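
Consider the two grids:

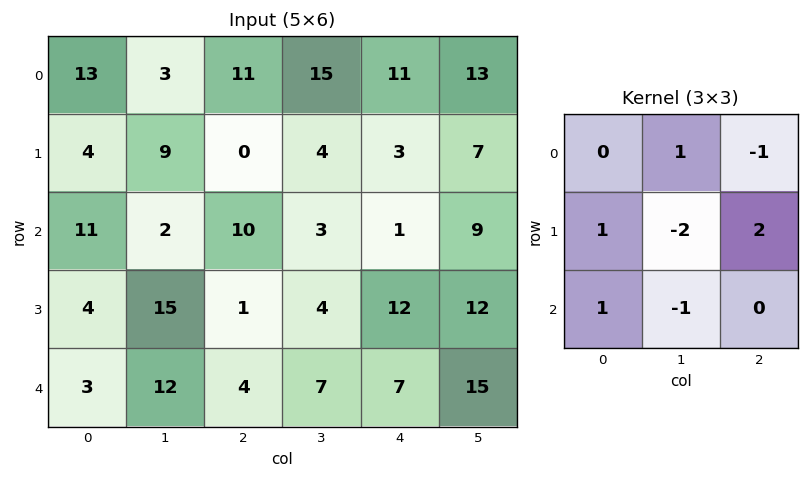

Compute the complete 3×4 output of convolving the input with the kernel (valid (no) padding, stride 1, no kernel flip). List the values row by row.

-13 5 9 12
25 -2 4 7
-41 36 16 -4

Output[0,0]: The receptive field on the input at this output position is [13 3 11 / 4 9 0 / 11 2 10]. Elementwise product with the kernel and sum: 3·1 + 11·-1 + 4·1 + 9·-2 + 0·2 + 11·1 + 2·-1.
Output[0,1]: The receptive field on the input at this output position is [3 11 15 / 9 0 4 / 2 10 3]. Elementwise product with the kernel and sum: 11·1 + 15·-1 + 9·1 + 0·-2 + 4·2 + 2·1 + 10·-1.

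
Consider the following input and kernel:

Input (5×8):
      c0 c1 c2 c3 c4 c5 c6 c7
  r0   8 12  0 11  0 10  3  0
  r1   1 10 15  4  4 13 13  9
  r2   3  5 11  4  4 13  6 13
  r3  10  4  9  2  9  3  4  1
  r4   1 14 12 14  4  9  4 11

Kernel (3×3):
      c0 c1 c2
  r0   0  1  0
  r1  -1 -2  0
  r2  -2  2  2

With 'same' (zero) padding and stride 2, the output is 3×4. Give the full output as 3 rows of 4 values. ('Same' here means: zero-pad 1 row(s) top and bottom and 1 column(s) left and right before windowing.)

6 6 15 2
23 2 12 -8
8 -29 -13 -13

Output[0,0]: The receptive field on the zero-padded input at this output position is [0 0 0 / 0 8 12 / 0 1 10]. Elementwise product with the kernel and sum: 0·1 + 0·-1 + 8·-2 + 0·-2 + 1·2 + 10·2.
Output[0,1]: The receptive field on the zero-padded input at this output position is [0 0 0 / 12 0 11 / 10 15 4]. Elementwise product with the kernel and sum: 0·1 + 12·-1 + 0·-2 + 10·-2 + 15·2 + 4·2.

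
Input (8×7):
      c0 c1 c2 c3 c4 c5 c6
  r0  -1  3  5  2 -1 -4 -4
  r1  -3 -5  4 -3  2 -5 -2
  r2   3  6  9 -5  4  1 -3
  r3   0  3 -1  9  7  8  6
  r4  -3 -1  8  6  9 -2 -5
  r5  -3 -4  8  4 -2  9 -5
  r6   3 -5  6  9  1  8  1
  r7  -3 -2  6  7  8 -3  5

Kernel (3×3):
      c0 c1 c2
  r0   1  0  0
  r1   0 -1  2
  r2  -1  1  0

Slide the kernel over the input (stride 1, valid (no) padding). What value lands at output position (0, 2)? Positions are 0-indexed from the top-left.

The receptive field on the input at this output position is [5 2 -1 / 4 -3 2 / 9 -5 4]. Elementwise product with the kernel and sum: 5·1 + -3·-1 + 2·2 + 9·-1 + -5·1.

-2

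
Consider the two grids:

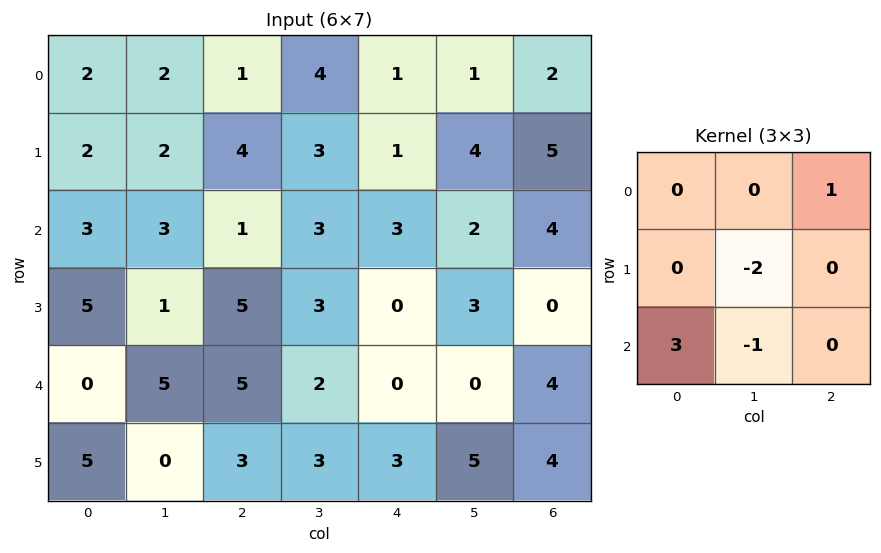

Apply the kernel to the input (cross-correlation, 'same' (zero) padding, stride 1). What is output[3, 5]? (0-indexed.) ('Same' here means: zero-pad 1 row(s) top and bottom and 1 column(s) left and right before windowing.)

The receptive field on the zero-padded input at this output position is [3 2 4 / 0 3 0 / 0 0 4]. Elementwise product with the kernel and sum: 4·1 + 3·-2 + 0·3 + 0·-1.

-2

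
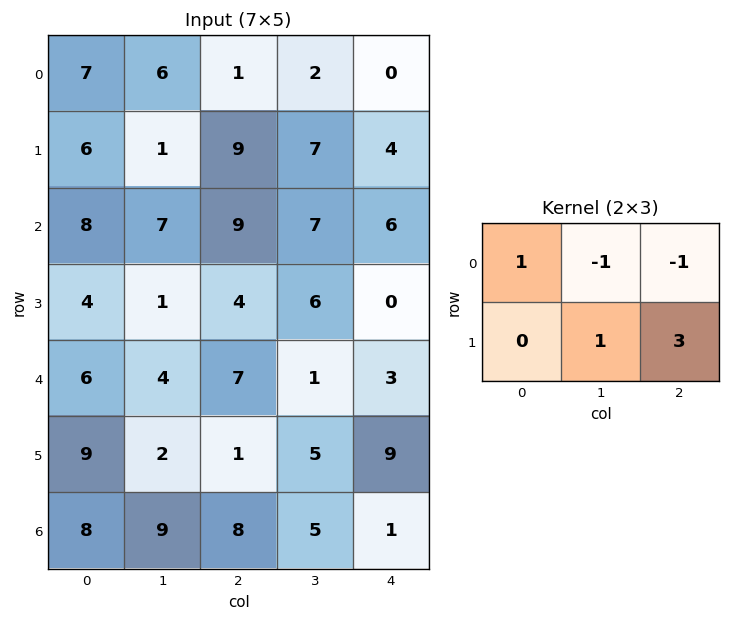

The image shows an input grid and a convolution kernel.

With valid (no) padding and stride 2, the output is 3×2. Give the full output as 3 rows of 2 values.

Output[0,0]: The receptive field on the input at this output position is [7 6 1 / 6 1 9]. Elementwise product with the kernel and sum: 7·1 + 6·-1 + 1·-1 + 1·1 + 9·3.
Output[0,1]: The receptive field on the input at this output position is [1 2 0 / 9 7 4]. Elementwise product with the kernel and sum: 1·1 + 2·-1 + 0·-1 + 7·1 + 4·3.

28 18
5 2
0 35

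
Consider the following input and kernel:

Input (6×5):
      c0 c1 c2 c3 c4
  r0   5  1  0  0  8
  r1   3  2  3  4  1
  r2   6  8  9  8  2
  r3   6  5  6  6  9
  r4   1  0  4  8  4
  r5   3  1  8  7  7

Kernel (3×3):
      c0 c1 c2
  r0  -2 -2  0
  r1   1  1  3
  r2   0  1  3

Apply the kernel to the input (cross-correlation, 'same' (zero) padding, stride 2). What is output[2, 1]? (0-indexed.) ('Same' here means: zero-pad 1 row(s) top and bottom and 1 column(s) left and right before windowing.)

35

The receptive field on the zero-padded input at this output position is [5 6 6 / 0 4 8 / 1 8 7]. Elementwise product with the kernel and sum: 5·-2 + 6·-2 + 0·1 + 4·1 + 8·3 + 8·1 + 7·3.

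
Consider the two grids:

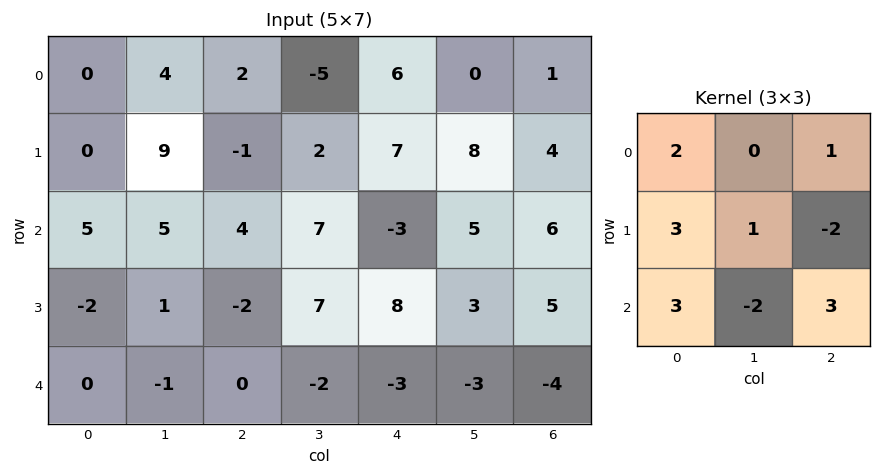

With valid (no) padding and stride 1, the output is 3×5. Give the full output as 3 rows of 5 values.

30 53 -16 29 33
-3 53 34 34 35
15 -5 -15 33 2

Output[0,0]: The receptive field on the input at this output position is [0 4 2 / 0 9 -1 / 5 5 4]. Elementwise product with the kernel and sum: 0·2 + 2·1 + 0·3 + 9·1 + -1·-2 + 5·3 + 5·-2 + 4·3.
Output[0,1]: The receptive field on the input at this output position is [4 2 -5 / 9 -1 2 / 5 4 7]. Elementwise product with the kernel and sum: 4·2 + -5·1 + 9·3 + -1·1 + 2·-2 + 5·3 + 4·-2 + 7·3.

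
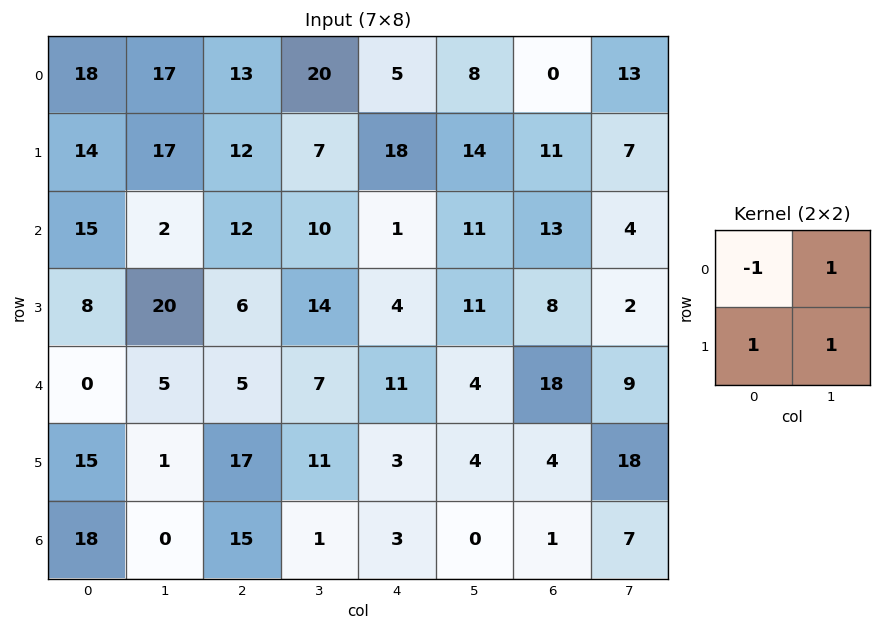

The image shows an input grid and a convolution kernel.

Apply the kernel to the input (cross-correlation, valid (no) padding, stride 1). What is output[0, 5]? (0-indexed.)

17

The receptive field on the input at this output position is [8 0 / 14 11]. Elementwise product with the kernel and sum: 8·-1 + 0·1 + 14·1 + 11·1.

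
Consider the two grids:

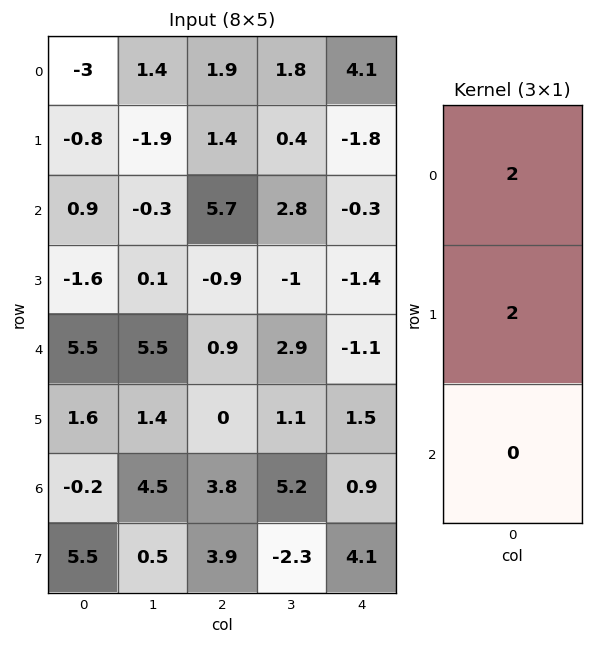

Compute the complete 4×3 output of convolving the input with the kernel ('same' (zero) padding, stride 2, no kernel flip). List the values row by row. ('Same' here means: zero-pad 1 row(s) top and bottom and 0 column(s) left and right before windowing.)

Output[0,0]: The receptive field on the zero-padded input at this output position is [0 / -3 / -0.8]. Elementwise product with the kernel and sum: 0·2 + -3·2.

-6 3.8 8.2
0.2 14.2 -4.2
7.8 0 -5
2.8 7.6 4.8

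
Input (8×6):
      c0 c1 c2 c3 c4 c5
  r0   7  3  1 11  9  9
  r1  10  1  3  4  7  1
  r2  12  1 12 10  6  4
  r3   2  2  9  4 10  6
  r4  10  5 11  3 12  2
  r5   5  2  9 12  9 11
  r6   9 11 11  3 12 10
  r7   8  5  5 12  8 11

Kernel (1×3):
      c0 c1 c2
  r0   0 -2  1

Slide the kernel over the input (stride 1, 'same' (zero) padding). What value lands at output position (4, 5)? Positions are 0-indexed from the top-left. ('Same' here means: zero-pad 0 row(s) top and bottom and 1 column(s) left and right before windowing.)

-4

The receptive field on the zero-padded input at this output position is [12 2 0]. Elementwise product with the kernel and sum: 2·-2 + 0·1.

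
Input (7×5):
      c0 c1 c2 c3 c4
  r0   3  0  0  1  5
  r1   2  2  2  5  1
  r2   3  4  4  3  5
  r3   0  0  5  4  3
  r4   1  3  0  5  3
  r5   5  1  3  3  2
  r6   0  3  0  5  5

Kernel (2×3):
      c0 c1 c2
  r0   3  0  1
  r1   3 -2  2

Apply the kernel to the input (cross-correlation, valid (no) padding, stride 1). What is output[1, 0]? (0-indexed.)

The receptive field on the input at this output position is [2 2 2 / 3 4 4]. Elementwise product with the kernel and sum: 2·3 + 2·1 + 3·3 + 4·-2 + 4·2.

17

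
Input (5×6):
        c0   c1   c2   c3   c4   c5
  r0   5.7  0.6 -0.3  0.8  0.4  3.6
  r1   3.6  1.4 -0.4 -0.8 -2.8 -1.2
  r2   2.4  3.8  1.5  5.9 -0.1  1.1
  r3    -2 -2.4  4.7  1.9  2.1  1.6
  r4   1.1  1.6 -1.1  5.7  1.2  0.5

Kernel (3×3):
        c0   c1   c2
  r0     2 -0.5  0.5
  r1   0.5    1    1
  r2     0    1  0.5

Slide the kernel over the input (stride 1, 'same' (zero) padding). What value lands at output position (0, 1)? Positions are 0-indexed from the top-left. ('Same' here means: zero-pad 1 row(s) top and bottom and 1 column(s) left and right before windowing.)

4.35

The receptive field on the zero-padded input at this output position is [0 0 0 / 5.7 0.6 -0.3 / 3.6 1.4 -0.4]. Elementwise product with the kernel and sum: 0·2 + 0·-0.5 + 0·0.5 + 5.7·0.5 + 0.6·1 + -0.3·1 + 1.4·1 + -0.4·0.5.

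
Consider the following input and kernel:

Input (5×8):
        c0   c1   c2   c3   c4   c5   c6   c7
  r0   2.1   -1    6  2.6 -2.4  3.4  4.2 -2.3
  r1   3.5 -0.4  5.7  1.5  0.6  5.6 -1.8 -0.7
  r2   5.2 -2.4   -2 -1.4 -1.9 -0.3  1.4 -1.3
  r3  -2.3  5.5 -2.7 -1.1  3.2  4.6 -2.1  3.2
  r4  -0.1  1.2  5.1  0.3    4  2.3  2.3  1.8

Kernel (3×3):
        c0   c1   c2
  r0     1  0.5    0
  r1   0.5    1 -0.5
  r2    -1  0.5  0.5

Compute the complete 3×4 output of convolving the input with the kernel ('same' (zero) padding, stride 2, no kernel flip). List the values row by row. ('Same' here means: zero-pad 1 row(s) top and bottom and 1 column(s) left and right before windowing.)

Output[0,0]: The receptive field on the zero-padded input at this output position is [0 0 0 / 0 2.1 -1 / 0 3.5 -0.4]. Elementwise product with the kernel and sum: 0·1 + 0·0.5 + 0·0.5 + 2.1·1 + -1·-0.5 + 0·-1 + 3.5·0.5 + -0.4·0.5.
Output[0,1]: The receptive field on the zero-padded input at this output position is [0 0 0 / -1 6 2.6 / -0.4 5.7 1.5]. Elementwise product with the kernel and sum: 0·1 + 0·0.5 + -1·0.5 + 6·1 + 2.6·-0.5 + -0.4·-1 + 5.7·0.5 + 1.5·0.5.

4.15 8.2 -1.2 0.2
9.75 -7.45 4.35 2.55
-1.85 9.7 3.5 6.1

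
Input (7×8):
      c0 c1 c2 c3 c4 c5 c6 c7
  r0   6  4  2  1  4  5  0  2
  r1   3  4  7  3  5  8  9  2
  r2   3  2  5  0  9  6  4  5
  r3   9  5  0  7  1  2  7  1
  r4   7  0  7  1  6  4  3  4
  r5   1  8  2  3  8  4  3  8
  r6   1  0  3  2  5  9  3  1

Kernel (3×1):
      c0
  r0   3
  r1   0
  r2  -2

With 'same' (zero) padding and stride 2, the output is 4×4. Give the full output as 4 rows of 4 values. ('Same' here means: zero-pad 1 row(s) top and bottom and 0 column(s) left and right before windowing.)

Output[0,0]: The receptive field on the zero-padded input at this output position is [0 / 6 / 3]. Elementwise product with the kernel and sum: 0·3 + 3·-2.

-6 -14 -10 -18
-9 21 13 13
25 -4 -13 15
3 6 24 9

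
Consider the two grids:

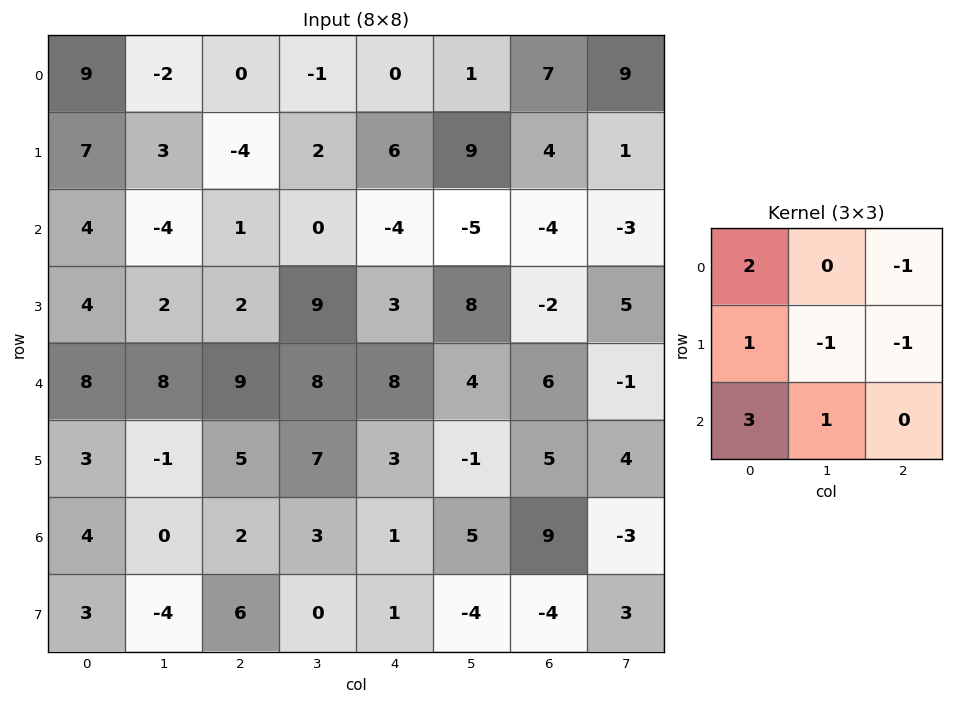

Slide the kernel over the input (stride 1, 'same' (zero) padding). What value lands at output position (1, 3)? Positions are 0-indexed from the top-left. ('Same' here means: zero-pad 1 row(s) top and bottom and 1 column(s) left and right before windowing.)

The receptive field on the zero-padded input at this output position is [0 -1 0 / -4 2 6 / 1 0 -4]. Elementwise product with the kernel and sum: 0·2 + 0·-1 + -4·1 + 2·-1 + 6·-1 + 1·3 + 0·1.

-9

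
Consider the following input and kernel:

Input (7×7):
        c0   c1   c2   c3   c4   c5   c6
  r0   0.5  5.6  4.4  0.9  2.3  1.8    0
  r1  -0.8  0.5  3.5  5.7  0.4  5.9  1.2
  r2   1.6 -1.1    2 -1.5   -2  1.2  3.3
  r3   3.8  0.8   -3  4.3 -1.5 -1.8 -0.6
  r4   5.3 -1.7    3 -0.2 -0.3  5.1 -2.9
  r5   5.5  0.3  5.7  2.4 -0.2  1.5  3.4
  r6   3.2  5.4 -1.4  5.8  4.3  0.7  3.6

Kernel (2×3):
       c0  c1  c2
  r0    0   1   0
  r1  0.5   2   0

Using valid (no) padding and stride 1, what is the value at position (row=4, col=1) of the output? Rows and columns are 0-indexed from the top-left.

14.55

The receptive field on the input at this output position is [-1.7 3 -0.2 / 0.3 5.7 2.4]. Elementwise product with the kernel and sum: 3·1 + 0.3·0.5 + 5.7·2.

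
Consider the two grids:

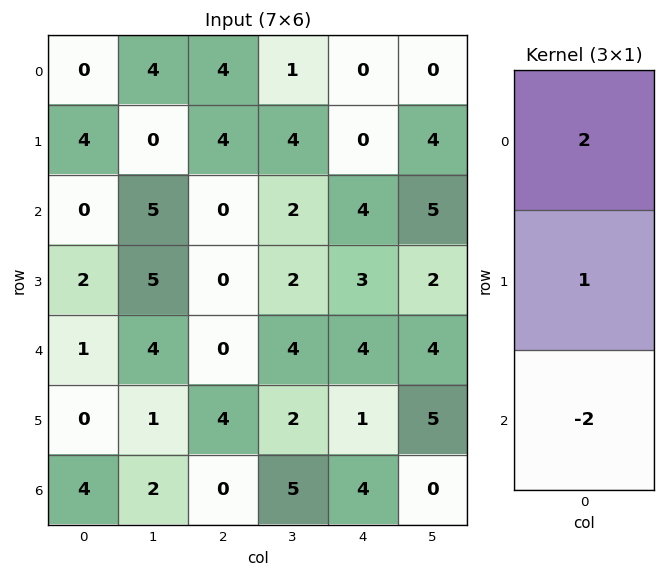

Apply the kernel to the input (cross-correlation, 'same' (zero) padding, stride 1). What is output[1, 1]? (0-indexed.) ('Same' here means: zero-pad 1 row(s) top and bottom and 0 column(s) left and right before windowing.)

The receptive field on the zero-padded input at this output position is [4 / 0 / 5]. Elementwise product with the kernel and sum: 4·2 + 0·1 + 5·-2.

-2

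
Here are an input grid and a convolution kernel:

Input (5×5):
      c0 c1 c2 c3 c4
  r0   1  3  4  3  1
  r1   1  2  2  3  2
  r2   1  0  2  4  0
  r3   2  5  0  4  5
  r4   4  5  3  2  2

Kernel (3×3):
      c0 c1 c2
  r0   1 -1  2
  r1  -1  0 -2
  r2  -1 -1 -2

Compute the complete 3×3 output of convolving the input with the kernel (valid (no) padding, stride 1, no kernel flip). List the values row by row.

Output[0,0]: The receptive field on the input at this output position is [1 3 4 / 1 2 2 / 1 0 2]. Elementwise product with the kernel and sum: 1·1 + 3·-1 + 4·2 + 1·-1 + 2·-2 + 1·-1 + 0·-1 + 2·-2.

-4 -13 -9
-9 -15 -13
-12 -19 -21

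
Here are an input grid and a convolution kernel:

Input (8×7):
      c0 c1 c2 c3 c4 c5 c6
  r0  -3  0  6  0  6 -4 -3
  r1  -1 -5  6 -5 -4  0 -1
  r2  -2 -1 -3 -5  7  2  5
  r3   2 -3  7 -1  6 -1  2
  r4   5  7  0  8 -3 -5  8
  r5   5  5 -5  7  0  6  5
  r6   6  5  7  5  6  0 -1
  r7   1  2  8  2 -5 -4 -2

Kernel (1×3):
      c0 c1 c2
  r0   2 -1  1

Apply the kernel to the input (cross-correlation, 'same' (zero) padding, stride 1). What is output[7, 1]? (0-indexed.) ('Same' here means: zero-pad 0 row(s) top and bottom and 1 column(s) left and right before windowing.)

The receptive field on the zero-padded input at this output position is [1 2 8]. Elementwise product with the kernel and sum: 1·2 + 2·-1 + 8·1.

8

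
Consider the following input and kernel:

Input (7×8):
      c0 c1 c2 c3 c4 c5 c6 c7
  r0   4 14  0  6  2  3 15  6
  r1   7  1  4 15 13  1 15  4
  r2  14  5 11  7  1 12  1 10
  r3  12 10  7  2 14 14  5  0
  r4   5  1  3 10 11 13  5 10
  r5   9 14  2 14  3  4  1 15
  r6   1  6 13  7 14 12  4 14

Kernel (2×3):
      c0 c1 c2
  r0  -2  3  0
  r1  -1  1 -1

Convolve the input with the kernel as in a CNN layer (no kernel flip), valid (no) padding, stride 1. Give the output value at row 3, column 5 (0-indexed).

-31

The receptive field on the input at this output position is [14 5 0 / 13 5 10]. Elementwise product with the kernel and sum: 14·-2 + 5·3 + 13·-1 + 5·1 + 10·-1.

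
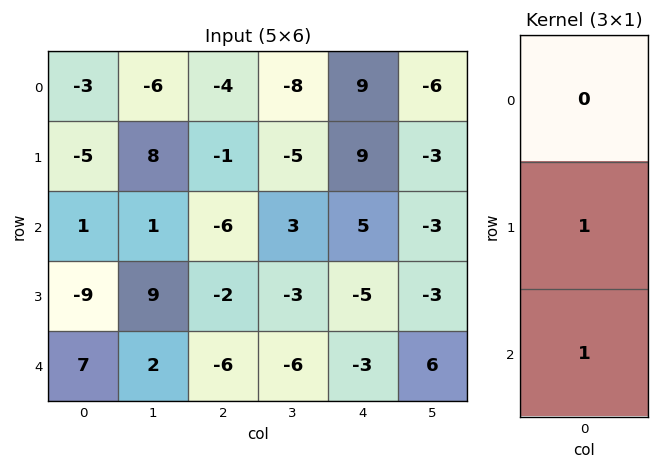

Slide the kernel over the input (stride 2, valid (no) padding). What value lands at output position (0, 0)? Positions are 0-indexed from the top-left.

-4

The receptive field on the input at this output position is [-3 / -5 / 1]. Elementwise product with the kernel and sum: -5·1 + 1·1.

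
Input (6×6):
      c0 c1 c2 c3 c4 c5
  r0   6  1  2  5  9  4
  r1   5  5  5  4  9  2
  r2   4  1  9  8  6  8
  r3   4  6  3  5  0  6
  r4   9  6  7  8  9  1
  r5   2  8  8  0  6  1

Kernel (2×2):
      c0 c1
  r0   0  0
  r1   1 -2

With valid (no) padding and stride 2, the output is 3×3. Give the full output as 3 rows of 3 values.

Output[0,0]: The receptive field on the input at this output position is [6 1 / 5 5]. Elementwise product with the kernel and sum: 5·1 + 5·-2.
Output[0,1]: The receptive field on the input at this output position is [2 5 / 5 4]. Elementwise product with the kernel and sum: 5·1 + 4·-2.

-5 -3 5
-8 -7 -12
-14 8 4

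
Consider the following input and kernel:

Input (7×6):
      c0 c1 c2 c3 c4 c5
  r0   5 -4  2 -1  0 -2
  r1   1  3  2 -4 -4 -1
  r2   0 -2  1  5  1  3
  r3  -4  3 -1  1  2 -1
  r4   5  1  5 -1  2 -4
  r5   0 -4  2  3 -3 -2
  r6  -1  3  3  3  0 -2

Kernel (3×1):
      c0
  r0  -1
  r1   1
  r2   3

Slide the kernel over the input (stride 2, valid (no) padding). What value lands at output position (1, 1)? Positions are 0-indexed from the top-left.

13

The receptive field on the input at this output position is [1 / -1 / 5]. Elementwise product with the kernel and sum: 1·-1 + -1·1 + 5·3.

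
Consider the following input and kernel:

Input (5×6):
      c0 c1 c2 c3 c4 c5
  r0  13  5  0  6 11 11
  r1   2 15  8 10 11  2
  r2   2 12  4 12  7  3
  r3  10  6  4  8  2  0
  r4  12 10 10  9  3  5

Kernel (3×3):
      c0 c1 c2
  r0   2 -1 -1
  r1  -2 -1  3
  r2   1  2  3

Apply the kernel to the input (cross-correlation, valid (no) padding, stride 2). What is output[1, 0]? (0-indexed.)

36

The receptive field on the input at this output position is [2 12 4 / 10 6 4 / 12 10 10]. Elementwise product with the kernel and sum: 2·2 + 12·-1 + 4·-1 + 10·-2 + 6·-1 + 4·3 + 12·1 + 10·2 + 10·3.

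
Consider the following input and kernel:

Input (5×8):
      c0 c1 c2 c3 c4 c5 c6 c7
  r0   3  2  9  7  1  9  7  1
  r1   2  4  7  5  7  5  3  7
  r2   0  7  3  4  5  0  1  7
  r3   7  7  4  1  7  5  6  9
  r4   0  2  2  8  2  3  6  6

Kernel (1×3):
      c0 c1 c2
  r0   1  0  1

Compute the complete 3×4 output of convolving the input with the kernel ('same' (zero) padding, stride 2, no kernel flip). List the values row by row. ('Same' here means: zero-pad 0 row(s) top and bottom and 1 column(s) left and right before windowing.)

2 9 16 10
7 11 4 7
2 10 11 9

Output[0,0]: The receptive field on the zero-padded input at this output position is [0 3 2]. Elementwise product with the kernel and sum: 0·1 + 2·1.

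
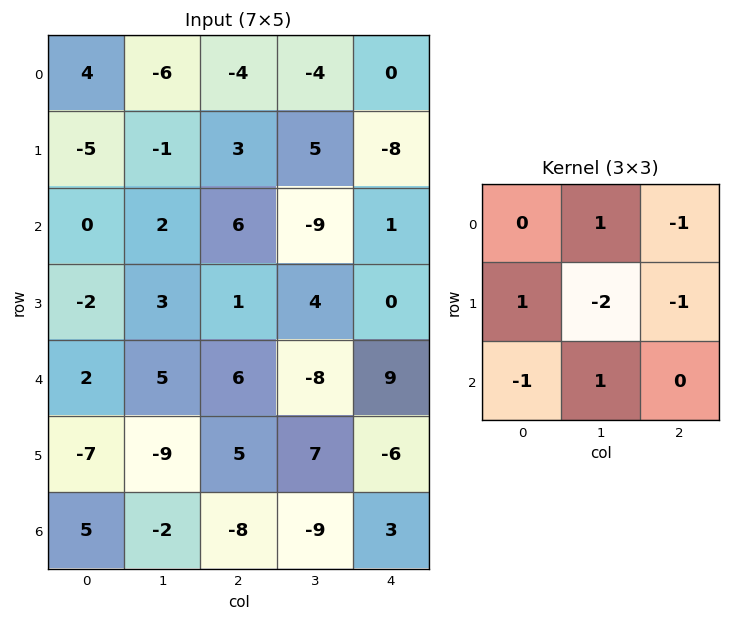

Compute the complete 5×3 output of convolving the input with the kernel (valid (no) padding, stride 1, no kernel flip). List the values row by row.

Output[0,0]: The receptive field on the input at this output position is [4 -6 -4 / -5 -1 3 / 0 2 6]. Elementwise product with the kernel and sum: -6·1 + -4·-1 + -5·1 + -1·-2 + 3·-1 + 0·-1 + 2·1.
Output[0,1]: The receptive field on the input at this output position is [-6 -4 -4 / -1 3 5 / 2 6 -9]. Elementwise product with the kernel and sum: -4·1 + -4·-1 + -1·1 + 3·-2 + 5·-1 + 2·-1 + 6·1.

-6 -8 -18
-9 -5 39
-10 13 -31
-14 12 19
-2 -18 -21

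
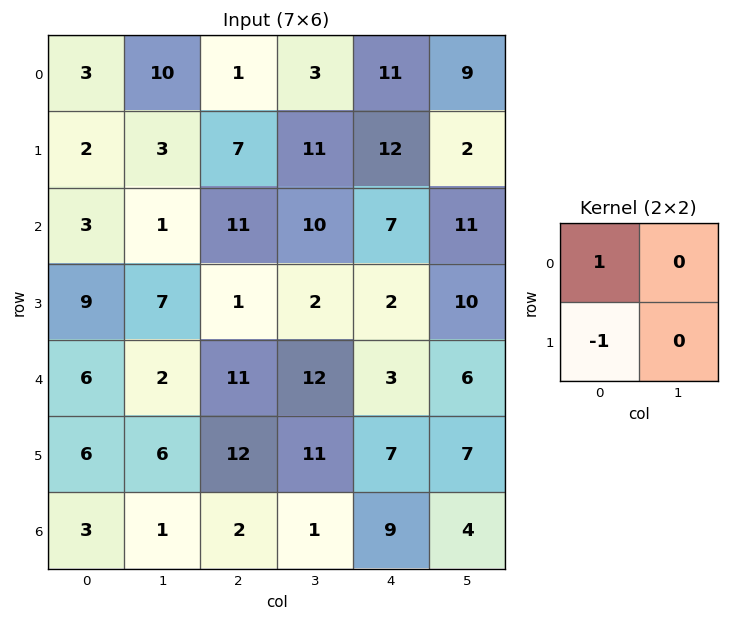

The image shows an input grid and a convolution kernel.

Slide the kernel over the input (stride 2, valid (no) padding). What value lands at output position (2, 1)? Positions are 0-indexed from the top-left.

-1

The receptive field on the input at this output position is [11 12 / 12 11]. Elementwise product with the kernel and sum: 11·1 + 12·-1.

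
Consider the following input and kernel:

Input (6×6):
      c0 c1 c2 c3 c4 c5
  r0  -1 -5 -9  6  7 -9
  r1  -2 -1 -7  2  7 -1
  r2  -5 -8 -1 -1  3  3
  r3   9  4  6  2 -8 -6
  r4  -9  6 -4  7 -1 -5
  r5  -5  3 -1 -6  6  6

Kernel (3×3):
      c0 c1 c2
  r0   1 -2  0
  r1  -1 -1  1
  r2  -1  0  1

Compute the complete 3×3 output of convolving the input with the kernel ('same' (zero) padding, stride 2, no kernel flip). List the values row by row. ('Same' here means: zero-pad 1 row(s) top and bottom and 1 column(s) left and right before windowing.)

-5 23 -25
5 19 -19
0 -12 19

Output[0,0]: The receptive field on the zero-padded input at this output position is [0 0 0 / 0 -1 -5 / 0 -2 -1]. Elementwise product with the kernel and sum: 0·1 + 0·-2 + 0·-1 + -1·-1 + -5·1 + 0·-1 + -1·1.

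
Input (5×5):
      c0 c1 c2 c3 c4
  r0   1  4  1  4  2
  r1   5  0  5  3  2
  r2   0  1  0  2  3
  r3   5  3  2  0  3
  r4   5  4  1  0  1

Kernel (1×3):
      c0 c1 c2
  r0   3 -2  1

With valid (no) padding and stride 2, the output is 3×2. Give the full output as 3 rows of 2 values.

-4 -3
-2 -1
8 4

Output[0,0]: The receptive field on the input at this output position is [1 4 1]. Elementwise product with the kernel and sum: 1·3 + 4·-2 + 1·1.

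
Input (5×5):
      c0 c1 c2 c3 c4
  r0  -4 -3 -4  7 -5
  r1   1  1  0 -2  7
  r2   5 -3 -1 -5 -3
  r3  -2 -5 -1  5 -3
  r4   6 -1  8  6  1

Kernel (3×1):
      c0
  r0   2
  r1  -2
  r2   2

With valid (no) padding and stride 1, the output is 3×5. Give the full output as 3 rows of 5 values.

Output[0,0]: The receptive field on the input at this output position is [-4 / 1 / 5]. Elementwise product with the kernel and sum: -4·2 + 1·-2 + 5·2.

0 -14 -10 8 -30
-12 -2 0 16 14
26 2 16 -8 2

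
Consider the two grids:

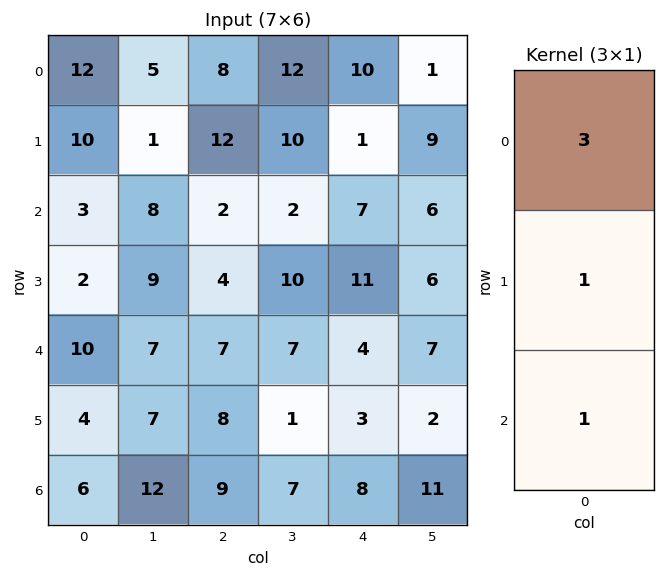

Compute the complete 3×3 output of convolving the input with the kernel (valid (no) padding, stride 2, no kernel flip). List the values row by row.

Output[0,0]: The receptive field on the input at this output position is [12 / 10 / 3]. Elementwise product with the kernel and sum: 12·3 + 10·1 + 3·1.
Output[0,1]: The receptive field on the input at this output position is [8 / 12 / 2]. Elementwise product with the kernel and sum: 8·3 + 12·1 + 2·1.

49 38 38
21 17 36
40 38 23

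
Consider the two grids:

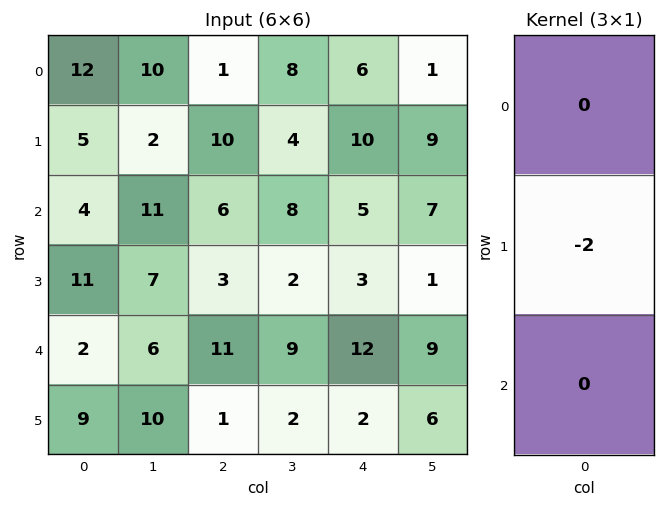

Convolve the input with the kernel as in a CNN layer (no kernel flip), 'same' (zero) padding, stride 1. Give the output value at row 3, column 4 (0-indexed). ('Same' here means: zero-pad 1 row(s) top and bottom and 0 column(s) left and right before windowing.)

-6

The receptive field on the zero-padded input at this output position is [5 / 3 / 12]. Elementwise product with the kernel and sum: 3·-2.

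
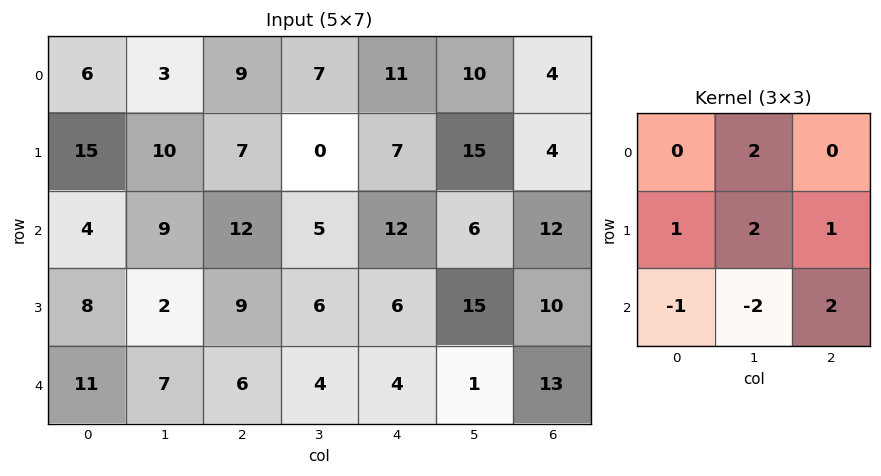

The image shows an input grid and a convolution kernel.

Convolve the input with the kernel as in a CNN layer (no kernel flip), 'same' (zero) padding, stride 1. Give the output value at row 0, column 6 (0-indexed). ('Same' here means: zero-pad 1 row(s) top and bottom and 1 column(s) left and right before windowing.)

-5

The receptive field on the zero-padded input at this output position is [0 0 0 / 10 4 0 / 15 4 0]. Elementwise product with the kernel and sum: 0·2 + 10·1 + 4·2 + 0·1 + 15·-1 + 4·-2 + 0·2.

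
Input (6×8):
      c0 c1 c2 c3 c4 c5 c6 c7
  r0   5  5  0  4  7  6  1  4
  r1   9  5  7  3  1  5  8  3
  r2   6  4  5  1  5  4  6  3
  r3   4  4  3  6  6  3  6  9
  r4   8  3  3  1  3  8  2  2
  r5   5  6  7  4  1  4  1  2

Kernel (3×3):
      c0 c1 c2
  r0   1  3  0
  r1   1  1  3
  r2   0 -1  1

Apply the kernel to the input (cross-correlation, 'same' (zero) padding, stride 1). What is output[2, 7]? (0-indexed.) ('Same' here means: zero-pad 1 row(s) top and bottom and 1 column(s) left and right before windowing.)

The receptive field on the zero-padded input at this output position is [8 3 0 / 6 3 0 / 6 9 0]. Elementwise product with the kernel and sum: 8·1 + 3·3 + 6·1 + 3·1 + 0·3 + 9·-1 + 0·1.

17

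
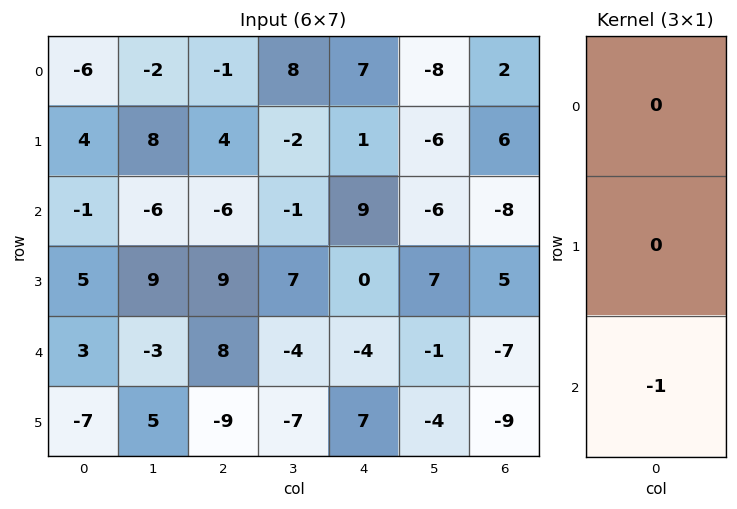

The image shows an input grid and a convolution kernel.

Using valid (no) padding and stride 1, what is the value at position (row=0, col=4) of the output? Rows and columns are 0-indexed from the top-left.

The receptive field on the input at this output position is [7 / 1 / 9]. Elementwise product with the kernel and sum: 9·-1.

-9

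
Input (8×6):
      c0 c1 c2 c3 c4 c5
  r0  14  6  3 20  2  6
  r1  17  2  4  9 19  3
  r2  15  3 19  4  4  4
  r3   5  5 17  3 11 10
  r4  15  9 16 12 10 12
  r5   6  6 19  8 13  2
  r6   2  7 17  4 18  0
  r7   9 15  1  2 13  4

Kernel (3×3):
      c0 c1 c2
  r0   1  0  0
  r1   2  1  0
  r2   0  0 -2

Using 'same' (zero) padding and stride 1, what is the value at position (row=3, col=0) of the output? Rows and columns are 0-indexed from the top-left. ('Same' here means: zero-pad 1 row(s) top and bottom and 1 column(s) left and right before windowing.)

-13

The receptive field on the zero-padded input at this output position is [0 15 3 / 0 5 5 / 0 15 9]. Elementwise product with the kernel and sum: 0·1 + 0·2 + 5·1 + 9·-2.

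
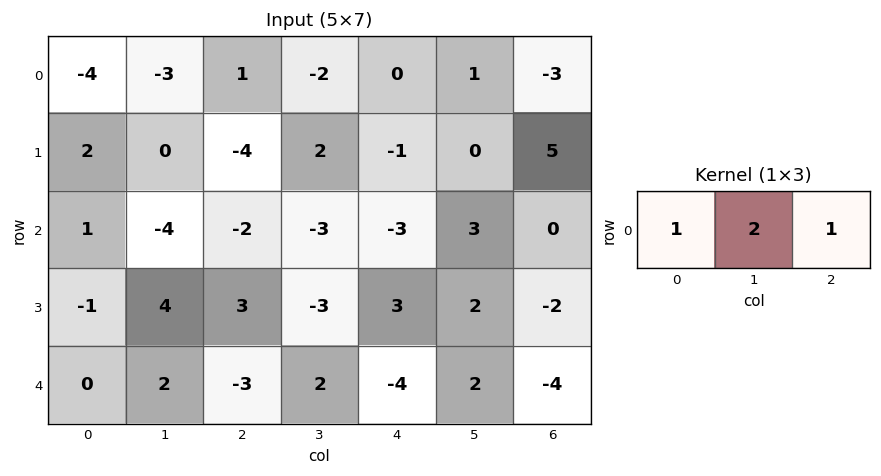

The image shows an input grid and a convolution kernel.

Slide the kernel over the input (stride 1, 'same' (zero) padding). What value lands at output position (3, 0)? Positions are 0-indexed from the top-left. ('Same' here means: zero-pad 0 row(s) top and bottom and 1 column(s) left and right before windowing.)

The receptive field on the zero-padded input at this output position is [0 -1 4]. Elementwise product with the kernel and sum: 0·1 + -1·2 + 4·1.

2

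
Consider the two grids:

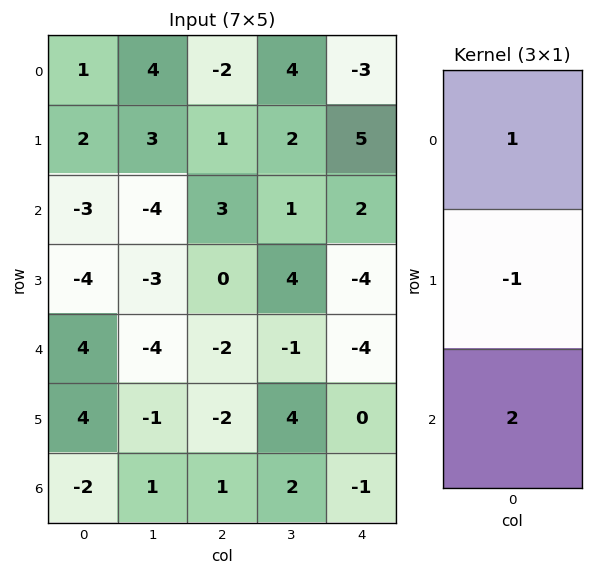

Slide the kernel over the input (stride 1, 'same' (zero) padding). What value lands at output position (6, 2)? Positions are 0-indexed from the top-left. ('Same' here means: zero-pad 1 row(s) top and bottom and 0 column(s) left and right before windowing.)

The receptive field on the zero-padded input at this output position is [-2 / 1 / 0]. Elementwise product with the kernel and sum: -2·1 + 1·-1 + 0·2.

-3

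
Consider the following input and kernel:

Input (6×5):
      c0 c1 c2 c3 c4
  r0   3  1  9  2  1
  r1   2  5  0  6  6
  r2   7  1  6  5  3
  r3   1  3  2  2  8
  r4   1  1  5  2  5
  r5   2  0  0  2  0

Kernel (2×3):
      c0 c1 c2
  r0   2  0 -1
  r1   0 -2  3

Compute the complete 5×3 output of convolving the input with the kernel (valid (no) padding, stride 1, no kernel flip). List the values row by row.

Output[0,0]: The receptive field on the input at this output position is [3 1 9 / 2 5 0]. Elementwise product with the kernel and sum: 3·2 + 9·-1 + 5·-2 + 0·3.

-13 18 23
20 7 -7
8 -1 29
13 0 7
-3 6 1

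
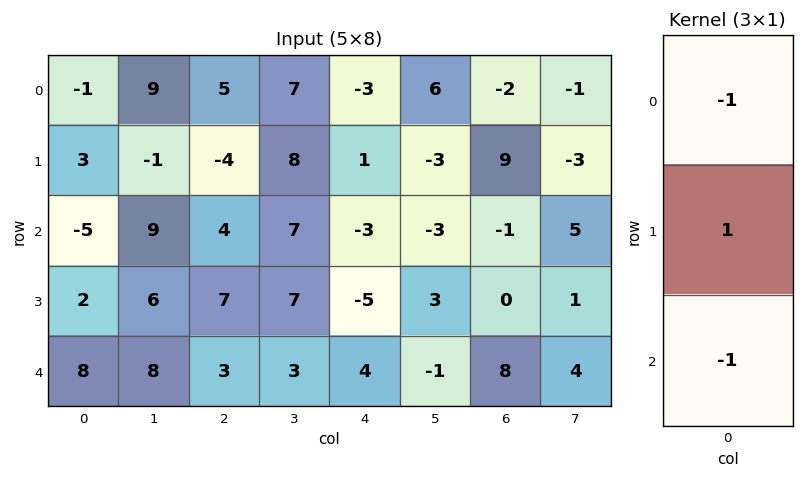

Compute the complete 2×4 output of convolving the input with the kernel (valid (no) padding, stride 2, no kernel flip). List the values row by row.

Output[0,0]: The receptive field on the input at this output position is [-1 / 3 / -5]. Elementwise product with the kernel and sum: -1·-1 + 3·1 + -5·-1.
Output[0,1]: The receptive field on the input at this output position is [5 / -4 / 4]. Elementwise product with the kernel and sum: 5·-1 + -4·1 + 4·-1.

9 -13 7 12
-1 0 -6 -7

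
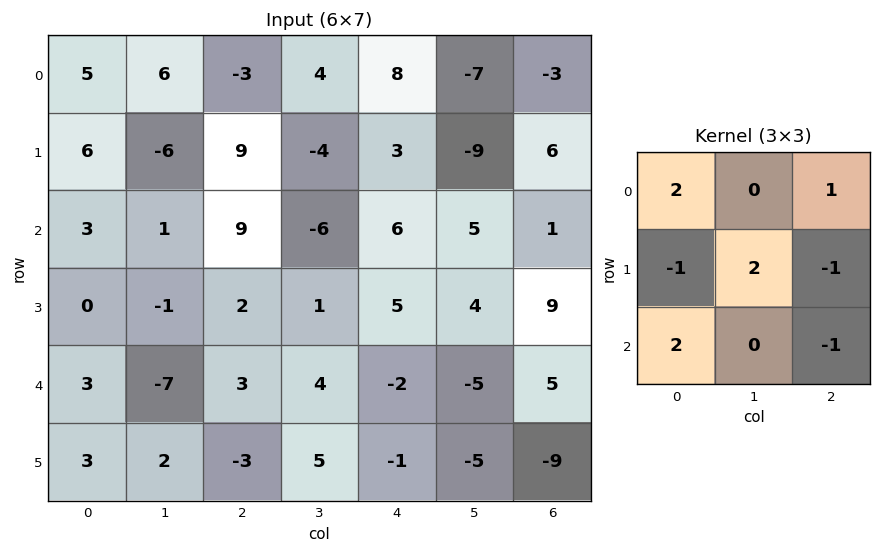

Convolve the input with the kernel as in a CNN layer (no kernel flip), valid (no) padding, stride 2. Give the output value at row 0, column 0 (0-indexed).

The receptive field on the input at this output position is [5 6 -3 / 6 -6 9 / 3 1 9]. Elementwise product with the kernel and sum: 5·2 + -3·1 + 6·-1 + -6·2 + 9·-1 + 3·2 + 9·-1.

-23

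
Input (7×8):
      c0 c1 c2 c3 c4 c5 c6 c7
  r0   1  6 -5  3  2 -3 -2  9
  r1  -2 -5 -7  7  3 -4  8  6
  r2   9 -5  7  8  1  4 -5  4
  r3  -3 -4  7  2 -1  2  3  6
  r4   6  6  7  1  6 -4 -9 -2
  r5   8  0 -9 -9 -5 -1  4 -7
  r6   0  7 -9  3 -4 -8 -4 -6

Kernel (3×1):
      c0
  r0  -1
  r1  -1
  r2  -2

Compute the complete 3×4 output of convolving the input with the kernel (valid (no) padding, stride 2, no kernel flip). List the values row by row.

Output[0,0]: The receptive field on the input at this output position is [1 / -2 / 9]. Elementwise product with the kernel and sum: 1·-1 + -2·-1 + 9·-2.

-17 -2 -7 4
-18 -28 -12 20
-14 20 7 13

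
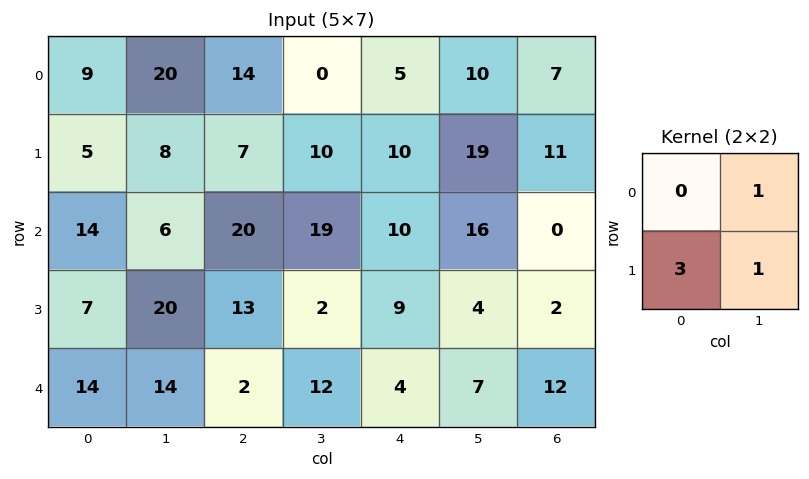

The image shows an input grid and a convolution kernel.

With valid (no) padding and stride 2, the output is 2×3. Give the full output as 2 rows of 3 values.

Output[0,0]: The receptive field on the input at this output position is [9 20 / 5 8]. Elementwise product with the kernel and sum: 20·1 + 5·3 + 8·1.

43 31 59
47 60 47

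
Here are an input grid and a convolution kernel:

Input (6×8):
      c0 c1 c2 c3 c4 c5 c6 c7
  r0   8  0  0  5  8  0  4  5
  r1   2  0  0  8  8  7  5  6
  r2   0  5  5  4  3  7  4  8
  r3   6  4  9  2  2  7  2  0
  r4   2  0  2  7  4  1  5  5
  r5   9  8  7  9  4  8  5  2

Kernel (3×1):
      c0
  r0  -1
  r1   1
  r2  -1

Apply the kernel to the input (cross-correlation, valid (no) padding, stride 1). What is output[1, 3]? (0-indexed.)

-6

The receptive field on the input at this output position is [8 / 4 / 2]. Elementwise product with the kernel and sum: 8·-1 + 4·1 + 2·-1.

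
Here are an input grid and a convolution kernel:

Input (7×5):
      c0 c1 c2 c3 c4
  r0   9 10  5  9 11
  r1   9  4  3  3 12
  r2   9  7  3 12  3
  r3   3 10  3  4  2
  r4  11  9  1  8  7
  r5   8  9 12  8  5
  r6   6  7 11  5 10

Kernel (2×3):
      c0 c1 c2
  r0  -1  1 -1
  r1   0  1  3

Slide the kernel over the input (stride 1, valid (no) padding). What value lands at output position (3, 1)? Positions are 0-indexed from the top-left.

14

The receptive field on the input at this output position is [10 3 4 / 9 1 8]. Elementwise product with the kernel and sum: 10·-1 + 3·1 + 4·-1 + 1·1 + 8·3.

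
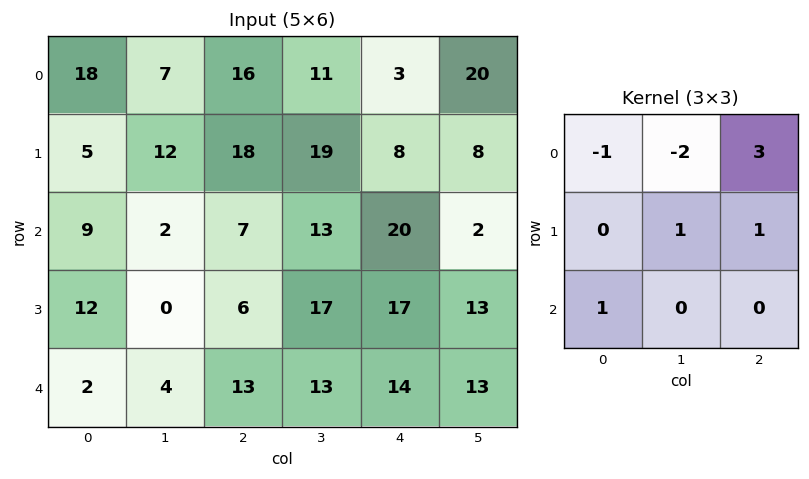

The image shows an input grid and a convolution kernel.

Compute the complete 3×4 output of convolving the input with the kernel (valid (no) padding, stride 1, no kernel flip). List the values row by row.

55 33 5 72
46 29 7 28
16 50 74 -4

Output[0,0]: The receptive field on the input at this output position is [18 7 16 / 5 12 18 / 9 2 7]. Elementwise product with the kernel and sum: 18·-1 + 7·-2 + 16·3 + 12·1 + 18·1 + 9·1.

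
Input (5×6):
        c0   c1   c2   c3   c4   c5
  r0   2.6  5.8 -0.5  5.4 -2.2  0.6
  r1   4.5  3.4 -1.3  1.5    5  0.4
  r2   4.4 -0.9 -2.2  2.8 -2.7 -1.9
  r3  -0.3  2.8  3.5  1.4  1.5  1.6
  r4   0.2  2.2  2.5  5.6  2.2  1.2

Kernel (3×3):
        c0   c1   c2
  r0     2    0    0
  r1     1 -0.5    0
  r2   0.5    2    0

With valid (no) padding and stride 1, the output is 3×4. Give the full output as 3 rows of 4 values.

Output[0,0]: The receptive field on the input at this output position is [2.6 5.8 -0.5 / 4.5 3.4 -1.3 / 4.4 -0.9 -2.2]. Elementwise product with the kernel and sum: 2.6·2 + 4.5·1 + 3.4·-0.5 + 4.4·0.5 + -0.9·2.

8.4 10.8 1.45 5.8
19.3 15.4 -1.65 10.85
11.6 5.35 10.85 13.45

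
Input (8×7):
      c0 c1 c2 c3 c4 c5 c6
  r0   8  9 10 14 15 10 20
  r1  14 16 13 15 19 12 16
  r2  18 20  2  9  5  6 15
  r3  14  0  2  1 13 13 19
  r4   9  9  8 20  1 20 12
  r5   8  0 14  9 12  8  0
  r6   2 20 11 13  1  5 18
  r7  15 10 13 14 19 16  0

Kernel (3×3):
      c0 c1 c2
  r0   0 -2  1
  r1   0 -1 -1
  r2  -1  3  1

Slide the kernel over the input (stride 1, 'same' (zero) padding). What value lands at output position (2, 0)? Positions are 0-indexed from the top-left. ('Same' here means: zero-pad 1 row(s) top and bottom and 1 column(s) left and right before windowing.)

-8

The receptive field on the zero-padded input at this output position is [0 14 16 / 0 18 20 / 0 14 0]. Elementwise product with the kernel and sum: 14·-2 + 16·1 + 18·-1 + 20·-1 + 0·-1 + 14·3 + 0·1.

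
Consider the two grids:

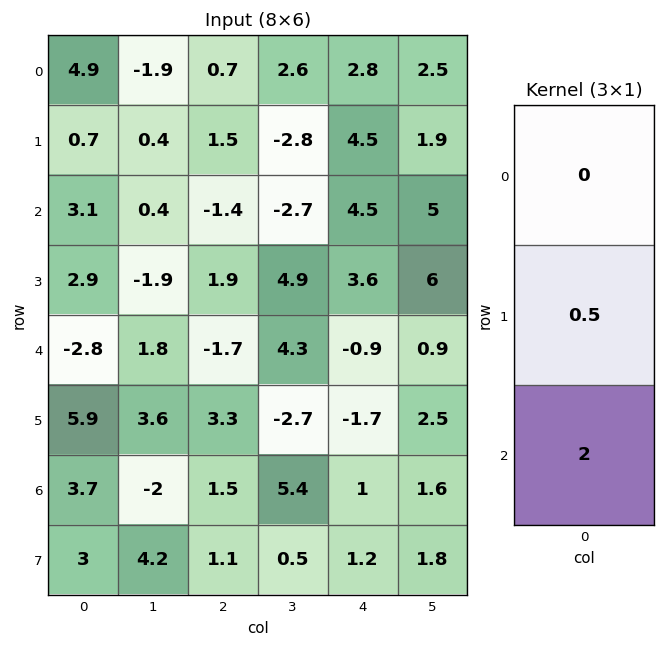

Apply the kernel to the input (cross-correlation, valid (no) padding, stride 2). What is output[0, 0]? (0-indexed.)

The receptive field on the input at this output position is [4.9 / 0.7 / 3.1]. Elementwise product with the kernel and sum: 0.7·0.5 + 3.1·2.

6.55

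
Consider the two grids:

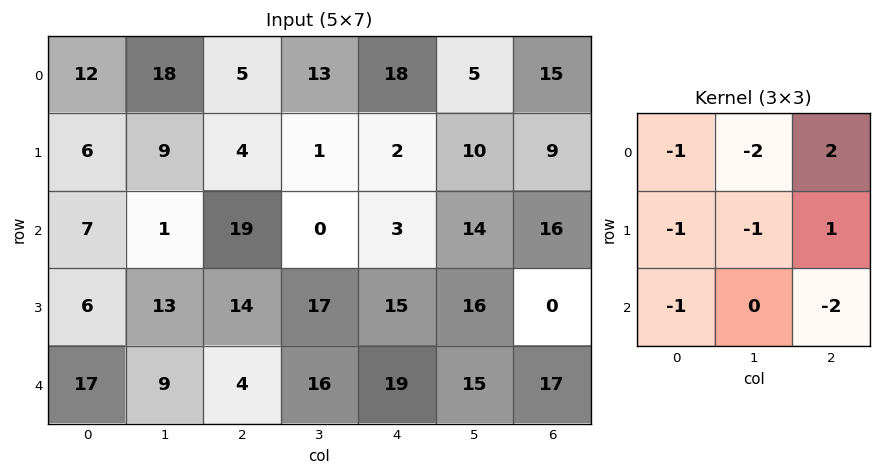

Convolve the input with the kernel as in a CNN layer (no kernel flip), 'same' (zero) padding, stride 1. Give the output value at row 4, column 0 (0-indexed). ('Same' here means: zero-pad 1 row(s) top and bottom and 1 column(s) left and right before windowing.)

The receptive field on the zero-padded input at this output position is [0 6 13 / 0 17 9 / 0 0 0]. Elementwise product with the kernel and sum: 0·-1 + 6·-2 + 13·2 + 0·-1 + 17·-1 + 9·1 + 0·-1 + 0·-2.

6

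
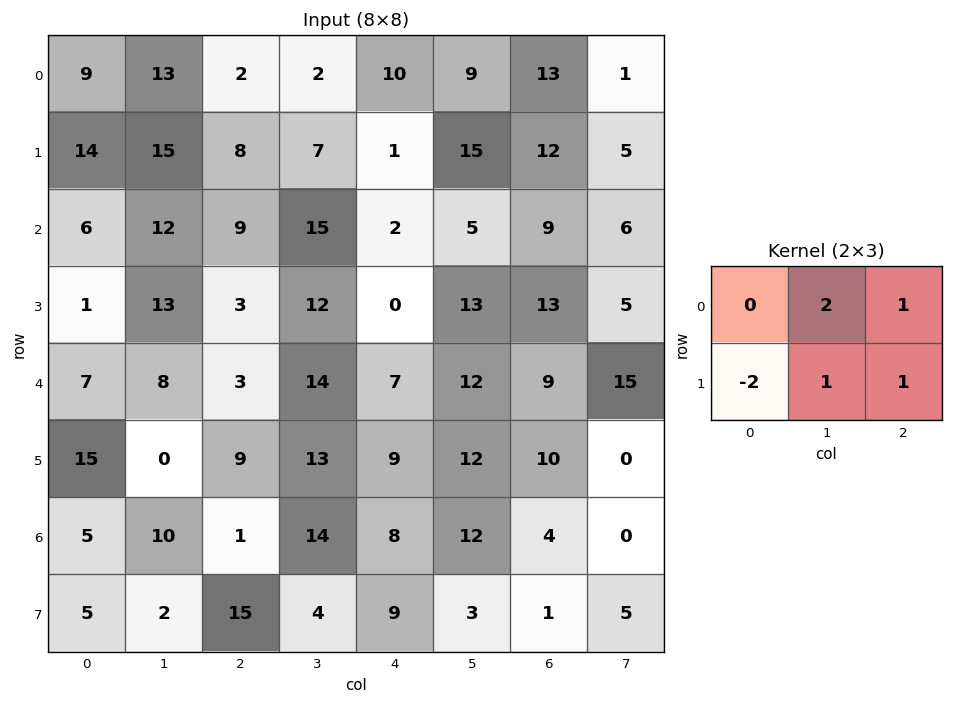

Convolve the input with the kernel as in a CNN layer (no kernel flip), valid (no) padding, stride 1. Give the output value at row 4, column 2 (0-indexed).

The receptive field on the input at this output position is [3 14 7 / 9 13 9]. Elementwise product with the kernel and sum: 14·2 + 7·1 + 9·-2 + 13·1 + 9·1.

39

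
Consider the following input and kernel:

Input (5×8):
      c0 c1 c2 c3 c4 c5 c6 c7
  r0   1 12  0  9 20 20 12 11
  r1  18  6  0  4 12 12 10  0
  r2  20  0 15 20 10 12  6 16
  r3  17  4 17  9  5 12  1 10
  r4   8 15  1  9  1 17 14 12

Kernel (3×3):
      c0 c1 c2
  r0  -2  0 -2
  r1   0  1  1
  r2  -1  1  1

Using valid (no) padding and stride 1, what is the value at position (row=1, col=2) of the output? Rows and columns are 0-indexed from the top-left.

The receptive field on the input at this output position is [0 4 12 / 15 20 10 / 17 9 5]. Elementwise product with the kernel and sum: 0·-2 + 12·-2 + 20·1 + 10·1 + 17·-1 + 9·1 + 5·1.

3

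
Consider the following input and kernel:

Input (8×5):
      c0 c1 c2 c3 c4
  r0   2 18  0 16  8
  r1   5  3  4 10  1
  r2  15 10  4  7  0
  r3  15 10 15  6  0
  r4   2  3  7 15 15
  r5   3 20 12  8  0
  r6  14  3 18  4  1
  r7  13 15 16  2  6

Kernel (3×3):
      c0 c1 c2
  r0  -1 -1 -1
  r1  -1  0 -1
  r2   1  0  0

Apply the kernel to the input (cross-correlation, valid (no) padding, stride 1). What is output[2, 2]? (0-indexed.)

-19

The receptive field on the input at this output position is [4 7 0 / 15 6 0 / 7 15 15]. Elementwise product with the kernel and sum: 4·-1 + 7·-1 + 0·-1 + 15·-1 + 0·-1 + 7·1.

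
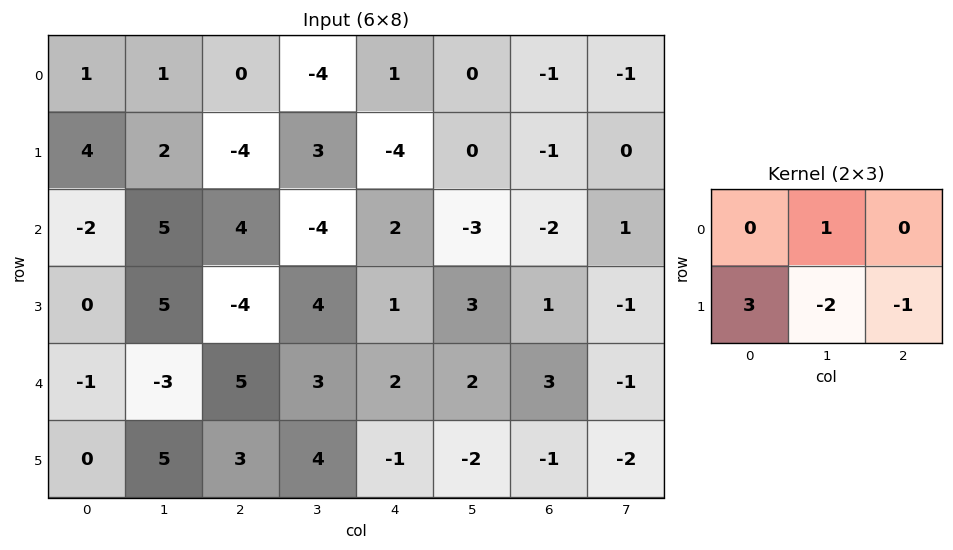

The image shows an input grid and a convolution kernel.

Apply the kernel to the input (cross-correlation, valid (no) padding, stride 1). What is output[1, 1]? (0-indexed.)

7

The receptive field on the input at this output position is [2 -4 3 / 5 4 -4]. Elementwise product with the kernel and sum: -4·1 + 5·3 + 4·-2 + -4·-1.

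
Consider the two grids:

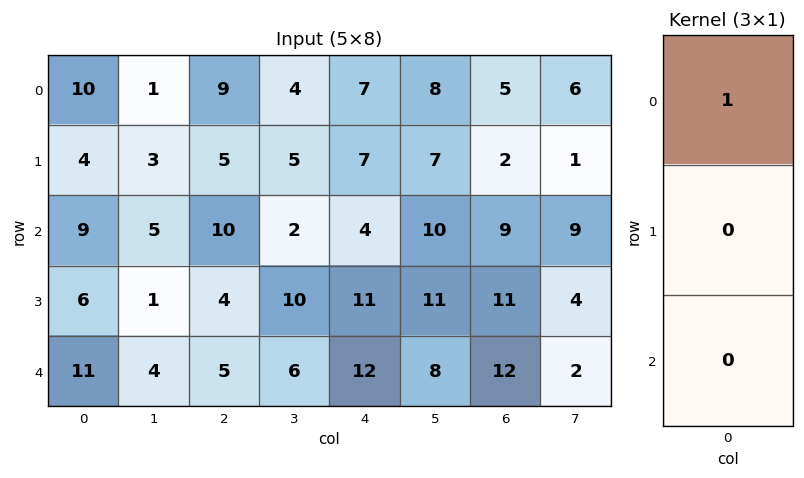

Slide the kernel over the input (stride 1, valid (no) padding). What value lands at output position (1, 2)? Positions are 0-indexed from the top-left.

5

The receptive field on the input at this output position is [5 / 10 / 4]. Elementwise product with the kernel and sum: 5·1.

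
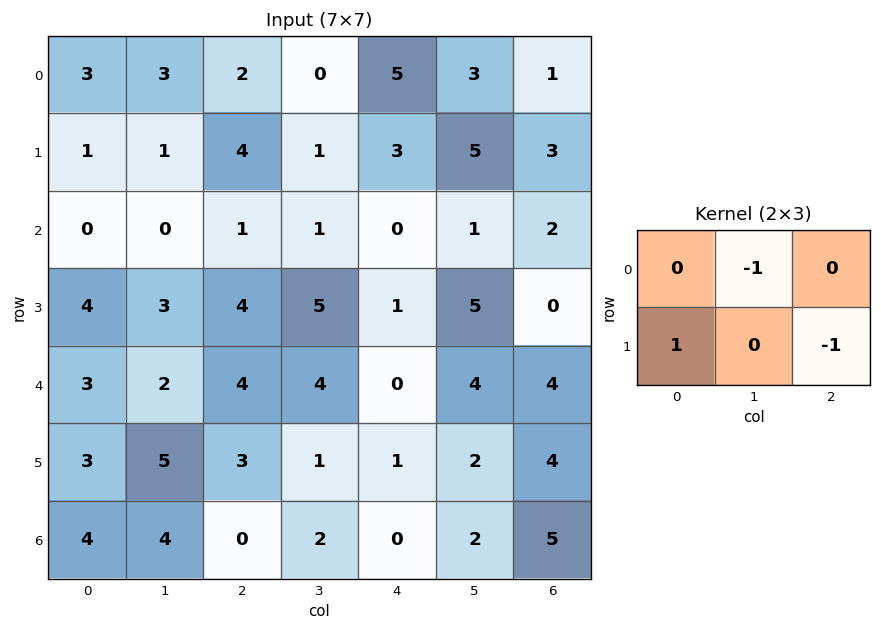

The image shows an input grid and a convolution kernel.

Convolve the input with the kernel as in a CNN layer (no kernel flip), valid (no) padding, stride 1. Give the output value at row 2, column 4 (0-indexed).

The receptive field on the input at this output position is [0 1 2 / 1 5 0]. Elementwise product with the kernel and sum: 1·-1 + 1·1 + 0·-1.

0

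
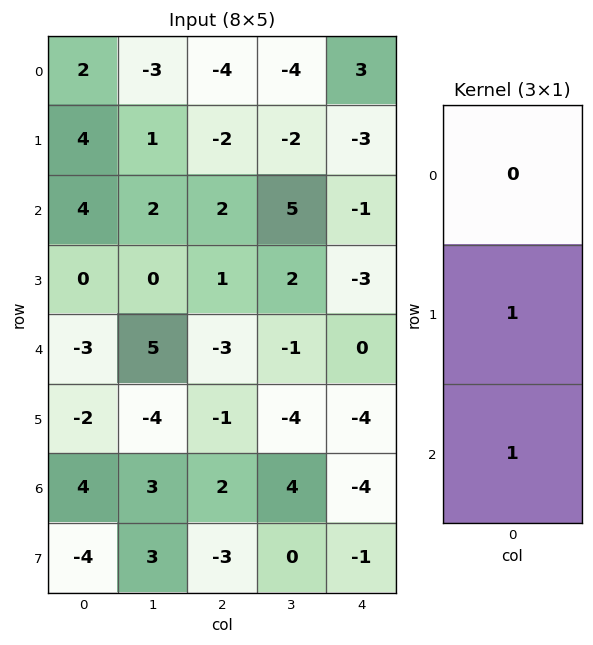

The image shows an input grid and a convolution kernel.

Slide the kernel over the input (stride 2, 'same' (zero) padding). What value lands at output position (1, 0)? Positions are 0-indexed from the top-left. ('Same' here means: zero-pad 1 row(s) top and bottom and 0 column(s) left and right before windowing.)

4

The receptive field on the zero-padded input at this output position is [4 / 4 / 0]. Elementwise product with the kernel and sum: 4·1 + 0·1.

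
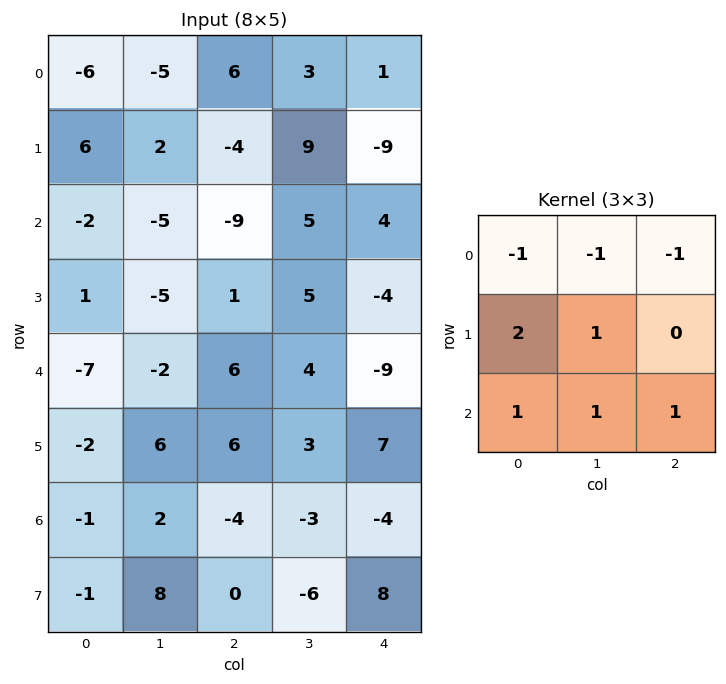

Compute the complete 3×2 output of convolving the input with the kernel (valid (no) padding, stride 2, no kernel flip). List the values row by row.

3 -9
10 8
2 3

Output[0,0]: The receptive field on the input at this output position is [-6 -5 6 / 6 2 -4 / -2 -5 -9]. Elementwise product with the kernel and sum: -6·-1 + -5·-1 + 6·-1 + 6·2 + 2·1 + -2·1 + -5·1 + -9·1.
Output[0,1]: The receptive field on the input at this output position is [6 3 1 / -4 9 -9 / -9 5 4]. Elementwise product with the kernel and sum: 6·-1 + 3·-1 + 1·-1 + -4·2 + 9·1 + -9·1 + 5·1 + 4·1.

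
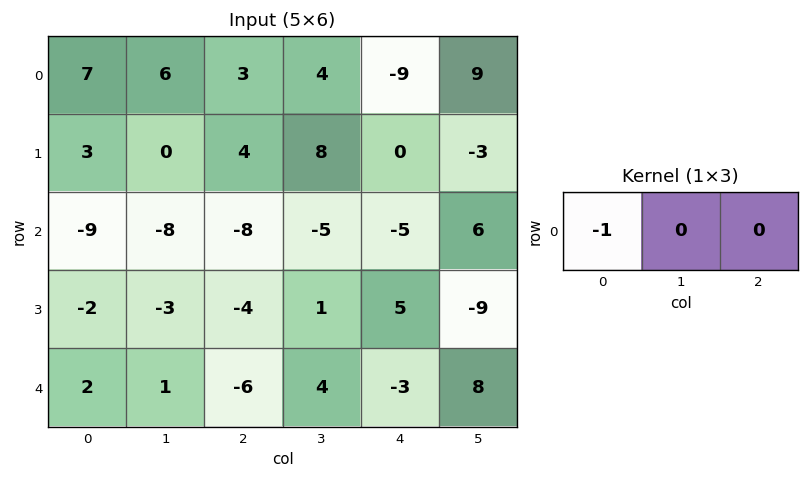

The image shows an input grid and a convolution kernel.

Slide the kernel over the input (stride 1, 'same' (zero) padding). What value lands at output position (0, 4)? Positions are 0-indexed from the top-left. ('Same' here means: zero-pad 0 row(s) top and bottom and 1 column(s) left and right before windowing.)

-4

The receptive field on the zero-padded input at this output position is [4 -9 9]. Elementwise product with the kernel and sum: 4·-1.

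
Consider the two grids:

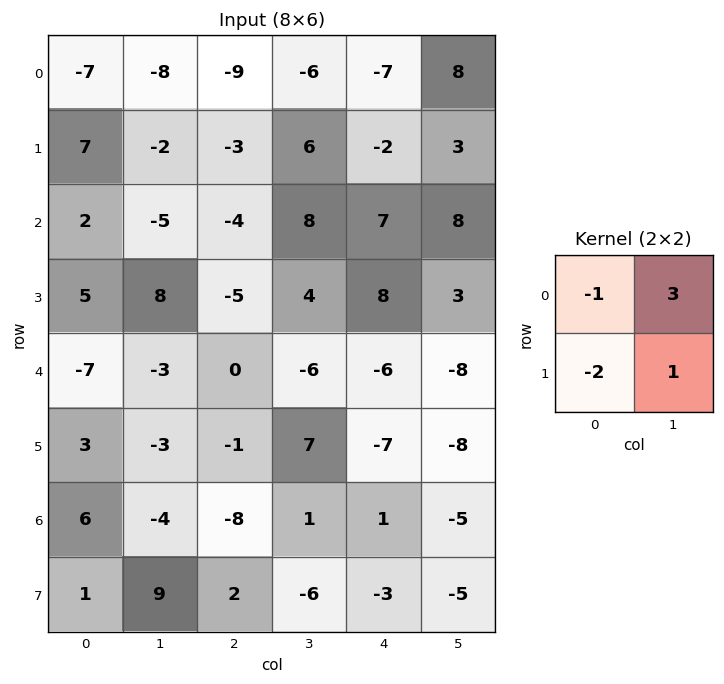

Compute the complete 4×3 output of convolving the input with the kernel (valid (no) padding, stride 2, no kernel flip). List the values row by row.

Output[0,0]: The receptive field on the input at this output position is [-7 -8 / 7 -2]. Elementwise product with the kernel and sum: -7·-1 + -8·3 + 7·-2 + -2·1.
Output[0,1]: The receptive field on the input at this output position is [-9 -6 / -3 6]. Elementwise product with the kernel and sum: -9·-1 + -6·3 + -3·-2 + 6·1.

-33 3 38
-19 42 4
-11 -9 -12
-11 1 -15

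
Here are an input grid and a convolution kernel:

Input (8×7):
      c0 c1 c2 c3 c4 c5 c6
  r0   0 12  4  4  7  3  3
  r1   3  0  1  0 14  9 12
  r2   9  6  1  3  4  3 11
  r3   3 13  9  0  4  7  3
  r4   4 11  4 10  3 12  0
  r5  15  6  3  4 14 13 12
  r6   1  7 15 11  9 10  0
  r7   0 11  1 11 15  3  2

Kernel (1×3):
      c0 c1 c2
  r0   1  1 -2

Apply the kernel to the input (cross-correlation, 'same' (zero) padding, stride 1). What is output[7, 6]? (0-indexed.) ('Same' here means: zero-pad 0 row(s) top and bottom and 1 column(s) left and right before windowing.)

5

The receptive field on the zero-padded input at this output position is [3 2 0]. Elementwise product with the kernel and sum: 3·1 + 2·1 + 0·-2.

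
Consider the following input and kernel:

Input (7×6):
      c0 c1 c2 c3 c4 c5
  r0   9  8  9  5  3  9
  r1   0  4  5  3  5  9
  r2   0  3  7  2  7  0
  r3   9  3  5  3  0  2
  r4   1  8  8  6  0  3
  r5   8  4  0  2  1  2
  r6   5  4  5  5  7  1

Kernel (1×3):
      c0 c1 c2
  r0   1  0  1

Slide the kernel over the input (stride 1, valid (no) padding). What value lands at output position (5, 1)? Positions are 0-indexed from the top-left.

The receptive field on the input at this output position is [4 0 2]. Elementwise product with the kernel and sum: 4·1 + 2·1.

6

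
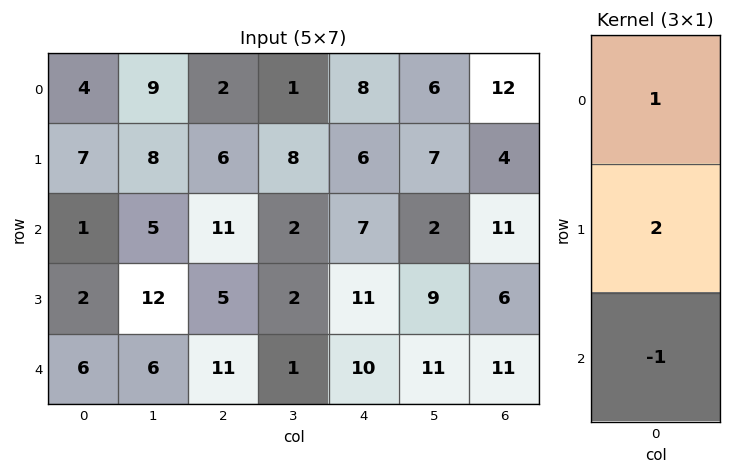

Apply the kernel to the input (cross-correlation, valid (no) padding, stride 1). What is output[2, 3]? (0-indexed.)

5

The receptive field on the input at this output position is [2 / 2 / 1]. Elementwise product with the kernel and sum: 2·1 + 2·2 + 1·-1.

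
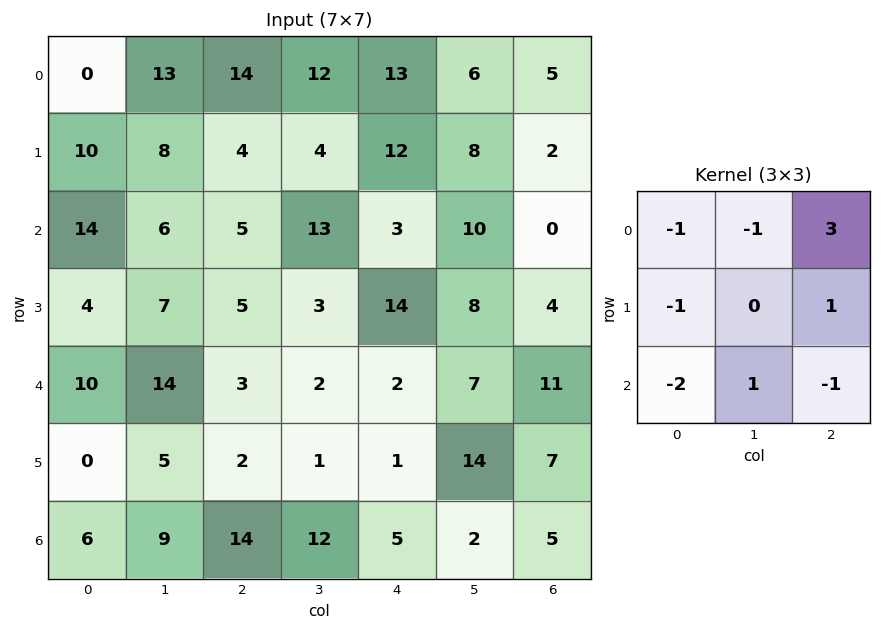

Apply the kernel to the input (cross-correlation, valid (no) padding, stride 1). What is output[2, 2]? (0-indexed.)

-6

The receptive field on the input at this output position is [5 13 3 / 5 3 14 / 3 2 2]. Elementwise product with the kernel and sum: 5·-1 + 13·-1 + 3·3 + 5·-1 + 14·1 + 3·-2 + 2·1 + 2·-1.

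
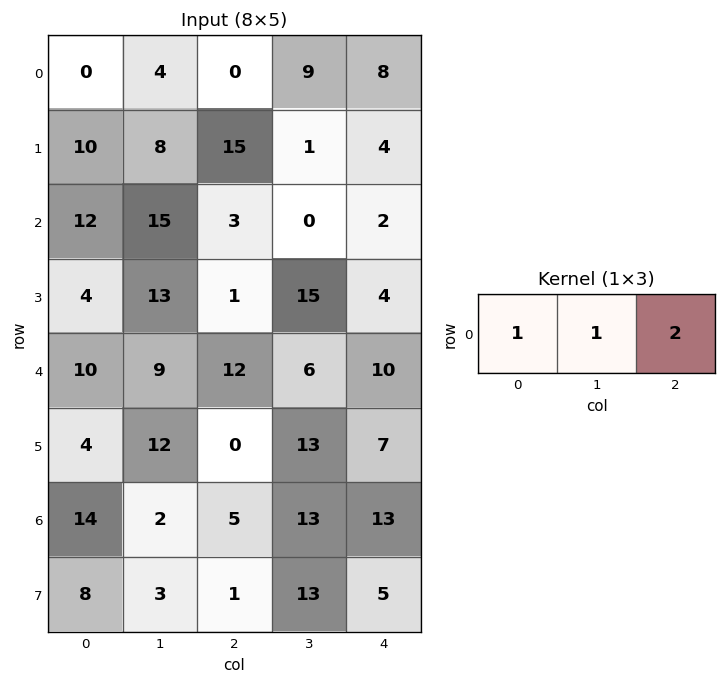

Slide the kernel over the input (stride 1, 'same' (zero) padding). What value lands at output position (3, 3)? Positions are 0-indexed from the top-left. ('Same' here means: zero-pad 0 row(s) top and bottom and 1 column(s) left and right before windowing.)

24

The receptive field on the zero-padded input at this output position is [1 15 4]. Elementwise product with the kernel and sum: 1·1 + 15·1 + 4·2.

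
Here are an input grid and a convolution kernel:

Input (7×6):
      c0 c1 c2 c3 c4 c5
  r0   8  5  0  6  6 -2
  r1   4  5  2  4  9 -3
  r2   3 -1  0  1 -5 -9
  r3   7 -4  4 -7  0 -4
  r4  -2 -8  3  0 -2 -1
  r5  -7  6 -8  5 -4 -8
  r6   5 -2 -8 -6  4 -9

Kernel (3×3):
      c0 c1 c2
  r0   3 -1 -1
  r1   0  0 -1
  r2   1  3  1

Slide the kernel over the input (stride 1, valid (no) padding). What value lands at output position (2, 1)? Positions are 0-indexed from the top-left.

4

The receptive field on the input at this output position is [-1 0 1 / -4 4 -7 / -8 3 0]. Elementwise product with the kernel and sum: -1·3 + 0·-1 + 1·-1 + -7·-1 + -8·1 + 3·3 + 0·1.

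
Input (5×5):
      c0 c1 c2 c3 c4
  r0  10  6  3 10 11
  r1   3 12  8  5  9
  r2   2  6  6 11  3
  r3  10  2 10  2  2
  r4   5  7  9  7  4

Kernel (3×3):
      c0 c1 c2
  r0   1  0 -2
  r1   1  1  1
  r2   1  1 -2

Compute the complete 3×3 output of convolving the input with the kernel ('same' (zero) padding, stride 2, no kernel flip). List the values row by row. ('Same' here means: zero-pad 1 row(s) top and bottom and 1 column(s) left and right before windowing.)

Output[0,0]: The receptive field on the zero-padded input at this output position is [0 0 0 / 0 10 6 / 0 3 12]. Elementwise product with the kernel and sum: 0·1 + 0·-2 + 0·1 + 10·1 + 6·1 + 0·1 + 3·1 + 12·-2.

-5 29 35
-10 33 23
8 21 13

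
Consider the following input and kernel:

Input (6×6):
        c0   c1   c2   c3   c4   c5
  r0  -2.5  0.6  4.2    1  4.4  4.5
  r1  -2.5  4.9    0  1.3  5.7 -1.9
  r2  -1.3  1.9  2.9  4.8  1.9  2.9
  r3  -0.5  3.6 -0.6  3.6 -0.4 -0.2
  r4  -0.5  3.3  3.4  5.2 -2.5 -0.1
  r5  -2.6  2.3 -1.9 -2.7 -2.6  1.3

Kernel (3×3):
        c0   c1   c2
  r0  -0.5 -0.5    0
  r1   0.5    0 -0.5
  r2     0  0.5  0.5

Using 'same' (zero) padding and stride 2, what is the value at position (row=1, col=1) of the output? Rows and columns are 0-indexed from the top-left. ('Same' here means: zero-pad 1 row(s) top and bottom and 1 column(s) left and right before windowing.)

-2.4

The receptive field on the zero-padded input at this output position is [4.9 0 1.3 / 1.9 2.9 4.8 / 3.6 -0.6 3.6]. Elementwise product with the kernel and sum: 4.9·-0.5 + 0·-0.5 + 1.9·0.5 + 4.8·-0.5 + -0.6·0.5 + 3.6·0.5.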